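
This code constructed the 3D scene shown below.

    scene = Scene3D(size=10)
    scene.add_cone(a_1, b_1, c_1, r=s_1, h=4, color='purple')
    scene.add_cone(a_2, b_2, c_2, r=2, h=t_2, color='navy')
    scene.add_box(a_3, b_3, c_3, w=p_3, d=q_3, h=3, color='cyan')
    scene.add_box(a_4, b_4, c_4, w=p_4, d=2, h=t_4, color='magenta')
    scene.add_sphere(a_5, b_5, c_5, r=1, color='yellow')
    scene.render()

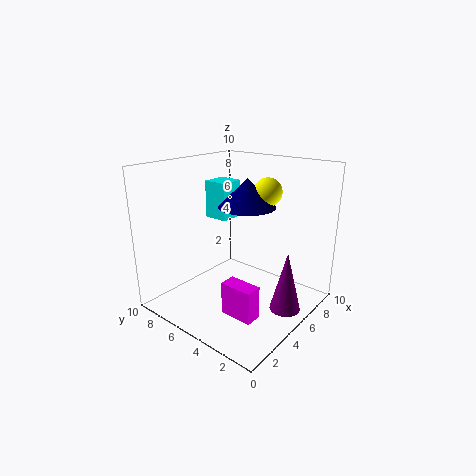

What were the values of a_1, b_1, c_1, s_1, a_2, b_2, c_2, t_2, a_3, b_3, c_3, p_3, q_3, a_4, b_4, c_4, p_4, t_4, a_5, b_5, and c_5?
a_1 = 5, b_1 = 1, c_1 = 1, s_1 = 1, a_2 = 6, b_2 = 5, c_2 = 7, t_2 = 2, a_3 = 7, b_3 = 8, c_3 = 5, p_3 = 2, q_3 = 2, a_4 = 1, b_4 = 1, c_4 = 2, p_4 = 1, t_4 = 2, a_5 = 7, b_5 = 4, c_5 = 8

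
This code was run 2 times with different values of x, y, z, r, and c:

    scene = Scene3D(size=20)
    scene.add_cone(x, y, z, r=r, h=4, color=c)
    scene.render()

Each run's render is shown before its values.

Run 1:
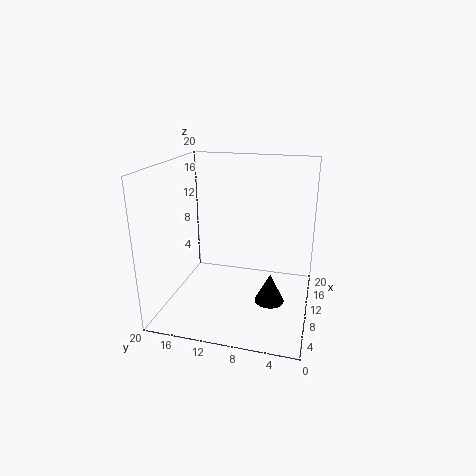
x = 8, y = 5, z = 2, r = 2, c = 'black'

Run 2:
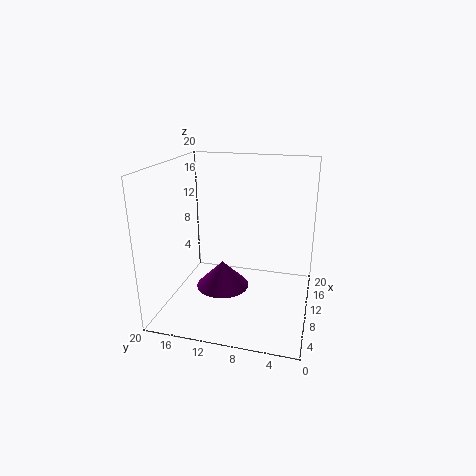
x = 12, y = 13, z = 1, r = 4, c = 'purple'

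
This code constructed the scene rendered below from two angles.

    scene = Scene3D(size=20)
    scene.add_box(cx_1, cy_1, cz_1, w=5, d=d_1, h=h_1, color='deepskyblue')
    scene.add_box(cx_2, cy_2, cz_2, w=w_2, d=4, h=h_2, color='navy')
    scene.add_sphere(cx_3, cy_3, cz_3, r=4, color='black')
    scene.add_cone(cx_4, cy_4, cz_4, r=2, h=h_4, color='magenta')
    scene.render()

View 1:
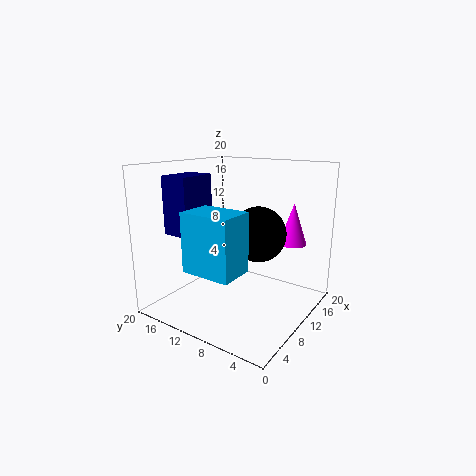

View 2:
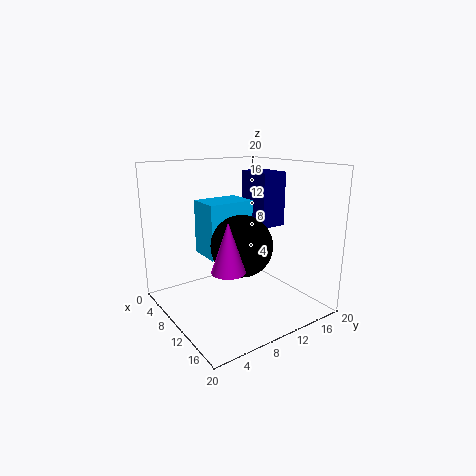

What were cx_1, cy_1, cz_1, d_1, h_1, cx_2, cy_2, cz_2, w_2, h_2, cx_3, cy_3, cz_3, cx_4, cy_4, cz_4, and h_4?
cx_1 = 3
cy_1 = 7
cz_1 = 6.5
d_1 = 7
h_1 = 8
cx_2 = 4.5
cy_2 = 14.5
cz_2 = 10.5
w_2 = 5.5
h_2 = 8
cx_3 = 13
cy_3 = 8.5
cz_3 = 10
cx_4 = 16
cy_4 = 4.5
cz_4 = 8.5
h_4 = 6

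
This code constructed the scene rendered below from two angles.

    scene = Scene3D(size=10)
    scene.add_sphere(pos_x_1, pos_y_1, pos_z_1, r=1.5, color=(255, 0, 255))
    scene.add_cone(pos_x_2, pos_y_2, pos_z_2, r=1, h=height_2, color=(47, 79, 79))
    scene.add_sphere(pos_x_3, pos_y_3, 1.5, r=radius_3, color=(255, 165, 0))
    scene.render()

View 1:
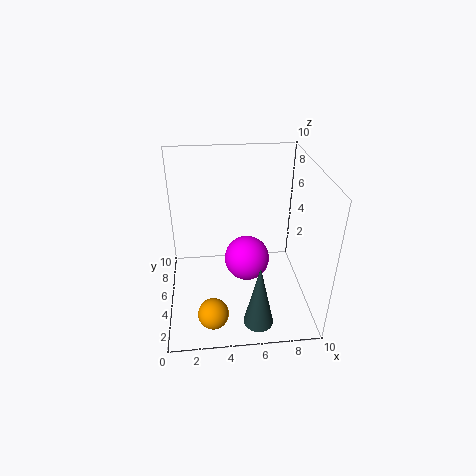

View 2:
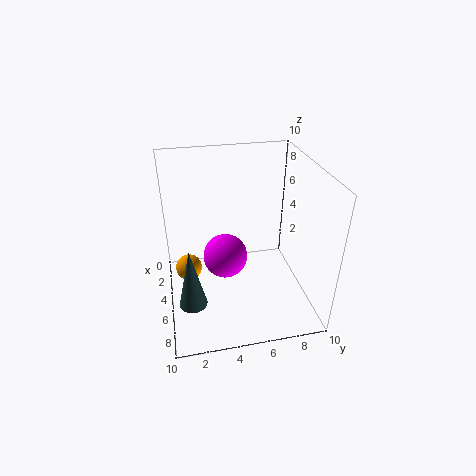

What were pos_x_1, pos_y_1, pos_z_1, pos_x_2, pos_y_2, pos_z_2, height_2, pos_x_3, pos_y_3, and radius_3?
pos_x_1 = 5.5, pos_y_1 = 4, pos_z_1 = 4, pos_x_2 = 6, pos_y_2 = 1.5, pos_z_2 = 0.5, height_2 = 4.5, pos_x_3 = 3, pos_y_3 = 1.5, radius_3 = 1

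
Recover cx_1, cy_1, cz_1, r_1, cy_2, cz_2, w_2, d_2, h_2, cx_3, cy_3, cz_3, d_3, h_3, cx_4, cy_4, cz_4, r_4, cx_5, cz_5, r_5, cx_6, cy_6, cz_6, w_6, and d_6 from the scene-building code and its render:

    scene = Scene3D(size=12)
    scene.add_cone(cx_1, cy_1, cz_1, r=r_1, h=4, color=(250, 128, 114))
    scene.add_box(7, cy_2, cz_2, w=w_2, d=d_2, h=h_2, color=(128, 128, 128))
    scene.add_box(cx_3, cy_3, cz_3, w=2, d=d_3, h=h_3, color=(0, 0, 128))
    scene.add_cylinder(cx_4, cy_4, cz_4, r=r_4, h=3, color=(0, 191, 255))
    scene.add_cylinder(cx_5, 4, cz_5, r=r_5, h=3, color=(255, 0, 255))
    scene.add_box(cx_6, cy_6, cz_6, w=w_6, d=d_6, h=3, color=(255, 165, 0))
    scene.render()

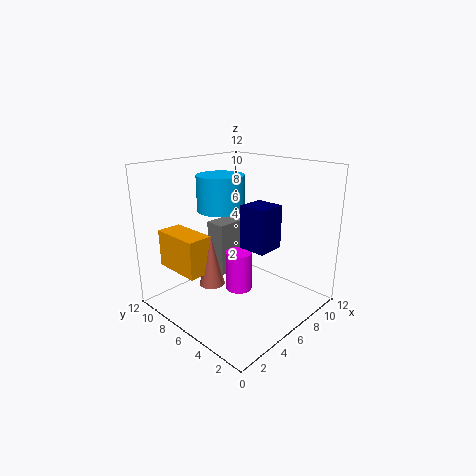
cx_1 = 3
cy_1 = 6
cz_1 = 3
r_1 = 1
cy_2 = 9
cz_2 = 1
w_2 = 3
d_2 = 2
h_2 = 5
cx_3 = 3
cy_3 = 1
cz_3 = 7
d_3 = 2
h_3 = 3
cx_4 = 6
cy_4 = 8
cz_4 = 8
r_4 = 2
cx_5 = 4
cz_5 = 3
r_5 = 1
cx_6 = 1
cy_6 = 6
cz_6 = 4
w_6 = 2
d_6 = 4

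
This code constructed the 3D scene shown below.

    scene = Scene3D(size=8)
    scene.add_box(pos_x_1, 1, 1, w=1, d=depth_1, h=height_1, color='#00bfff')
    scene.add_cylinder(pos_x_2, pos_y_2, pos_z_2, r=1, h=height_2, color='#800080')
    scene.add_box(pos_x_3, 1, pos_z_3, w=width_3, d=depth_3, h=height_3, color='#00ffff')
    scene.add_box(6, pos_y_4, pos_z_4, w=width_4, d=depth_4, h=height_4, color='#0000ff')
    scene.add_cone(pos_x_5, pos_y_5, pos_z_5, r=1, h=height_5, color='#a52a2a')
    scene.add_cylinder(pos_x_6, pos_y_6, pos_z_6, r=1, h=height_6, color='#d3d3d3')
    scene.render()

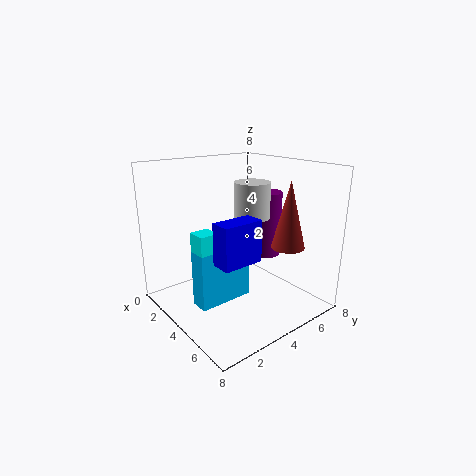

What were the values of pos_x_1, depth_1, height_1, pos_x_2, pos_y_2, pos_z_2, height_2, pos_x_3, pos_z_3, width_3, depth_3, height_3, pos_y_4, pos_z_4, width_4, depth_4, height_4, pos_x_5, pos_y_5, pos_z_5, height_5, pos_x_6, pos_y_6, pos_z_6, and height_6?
pos_x_1 = 4, depth_1 = 3, height_1 = 3, pos_x_2 = 3, pos_y_2 = 7, pos_z_2 = 2, height_2 = 4, pos_x_3 = 4, pos_z_3 = 3, width_3 = 1, depth_3 = 1, height_3 = 2, pos_y_4 = 1, pos_z_4 = 4, width_4 = 1, depth_4 = 2, height_4 = 2, pos_x_5 = 5, pos_y_5 = 7, pos_z_5 = 3, height_5 = 4, pos_x_6 = 4, pos_y_6 = 5, pos_z_6 = 5, height_6 = 2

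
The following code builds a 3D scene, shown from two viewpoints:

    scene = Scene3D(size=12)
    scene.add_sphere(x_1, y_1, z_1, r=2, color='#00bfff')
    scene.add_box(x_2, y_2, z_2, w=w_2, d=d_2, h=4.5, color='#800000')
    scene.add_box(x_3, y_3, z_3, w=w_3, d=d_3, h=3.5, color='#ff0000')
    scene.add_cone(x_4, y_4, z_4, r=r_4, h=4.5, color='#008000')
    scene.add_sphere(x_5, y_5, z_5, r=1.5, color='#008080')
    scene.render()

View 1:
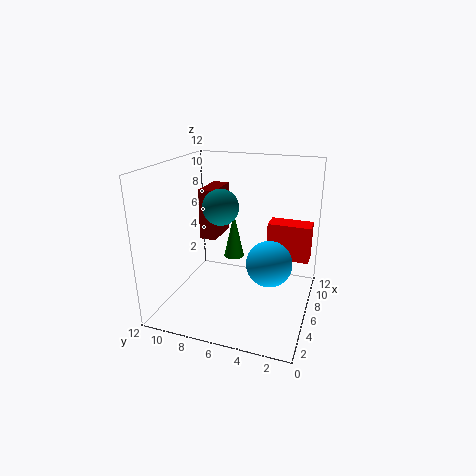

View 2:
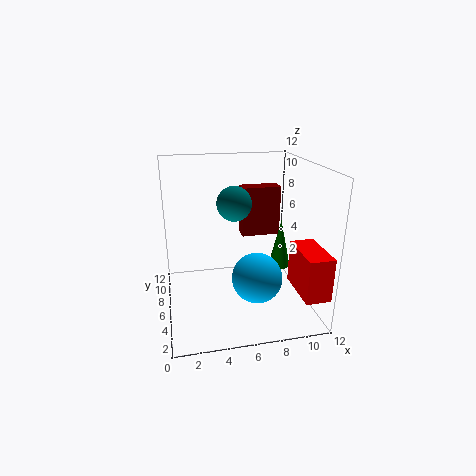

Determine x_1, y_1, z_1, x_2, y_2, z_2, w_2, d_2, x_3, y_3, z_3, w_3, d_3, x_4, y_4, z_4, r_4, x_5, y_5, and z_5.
x_1 = 7, y_1 = 3.5, z_1 = 3.5, x_2 = 7, y_2 = 8.5, z_2 = 5, w_2 = 3.5, d_2 = 1.5, x_3 = 10, y_3 = 0.5, z_3 = 2.5, w_3 = 2, d_3 = 4, x_4 = 10.5, y_4 = 8, z_4 = 2, r_4 = 1, x_5 = 6, y_5 = 7.5, z_5 = 8.5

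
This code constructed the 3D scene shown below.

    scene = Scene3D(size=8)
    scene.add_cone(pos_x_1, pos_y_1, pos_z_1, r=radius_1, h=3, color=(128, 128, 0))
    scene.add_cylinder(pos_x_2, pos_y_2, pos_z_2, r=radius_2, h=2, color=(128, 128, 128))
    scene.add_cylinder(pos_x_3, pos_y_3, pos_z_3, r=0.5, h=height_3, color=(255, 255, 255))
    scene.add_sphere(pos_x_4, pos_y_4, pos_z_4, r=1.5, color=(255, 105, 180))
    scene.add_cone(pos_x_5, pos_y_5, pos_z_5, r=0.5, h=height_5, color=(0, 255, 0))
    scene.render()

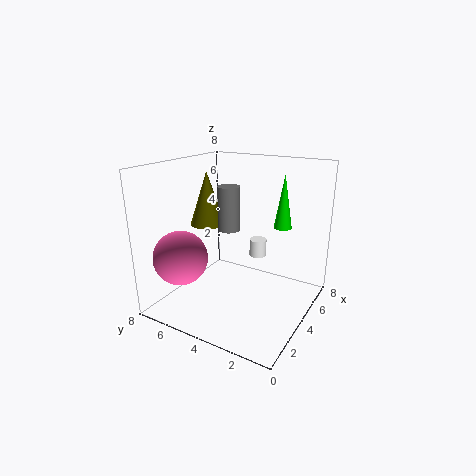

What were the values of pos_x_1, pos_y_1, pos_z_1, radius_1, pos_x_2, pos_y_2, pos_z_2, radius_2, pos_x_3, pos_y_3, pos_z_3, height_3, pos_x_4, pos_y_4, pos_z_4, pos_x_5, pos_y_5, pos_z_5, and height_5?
pos_x_1 = 4
pos_y_1 = 6
pos_z_1 = 4.5
radius_1 = 1
pos_x_2 = 1.5
pos_y_2 = 3
pos_z_2 = 5.5
radius_2 = 0.5
pos_x_3 = 5.5
pos_y_3 = 3.5
pos_z_3 = 2.5
height_3 = 1
pos_x_4 = 2
pos_y_4 = 6.5
pos_z_4 = 3
pos_x_5 = 5.5
pos_y_5 = 2
pos_z_5 = 4.5
height_5 = 3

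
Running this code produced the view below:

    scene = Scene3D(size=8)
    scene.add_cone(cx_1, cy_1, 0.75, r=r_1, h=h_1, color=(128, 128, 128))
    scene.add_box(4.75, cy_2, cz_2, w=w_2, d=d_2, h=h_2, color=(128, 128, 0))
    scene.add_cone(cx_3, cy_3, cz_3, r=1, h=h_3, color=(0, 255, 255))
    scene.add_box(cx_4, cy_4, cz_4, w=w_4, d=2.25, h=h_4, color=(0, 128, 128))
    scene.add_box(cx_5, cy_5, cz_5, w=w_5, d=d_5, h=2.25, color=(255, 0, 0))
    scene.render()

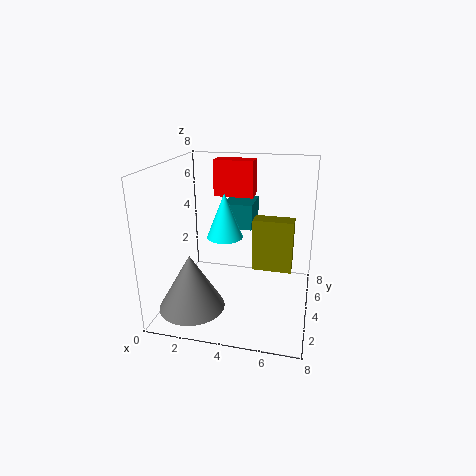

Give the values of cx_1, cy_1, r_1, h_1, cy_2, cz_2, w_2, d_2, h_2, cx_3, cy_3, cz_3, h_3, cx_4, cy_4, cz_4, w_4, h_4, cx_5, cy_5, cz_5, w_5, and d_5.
cx_1 = 2
cy_1 = 1.75
r_1 = 1.75
h_1 = 3
cy_2 = 4.25
cz_2 = 2
w_2 = 2.25
d_2 = 1
h_2 = 3
cx_3 = 3.25
cy_3 = 4
cz_3 = 4
h_3 = 2.5
cx_4 = 2.75
cy_4 = 5.25
cz_4 = 4
w_4 = 1.75
h_4 = 1.5
cx_5 = 1.75
cy_5 = 6.75
cz_5 = 5.5
w_5 = 2.5
d_5 = 1.25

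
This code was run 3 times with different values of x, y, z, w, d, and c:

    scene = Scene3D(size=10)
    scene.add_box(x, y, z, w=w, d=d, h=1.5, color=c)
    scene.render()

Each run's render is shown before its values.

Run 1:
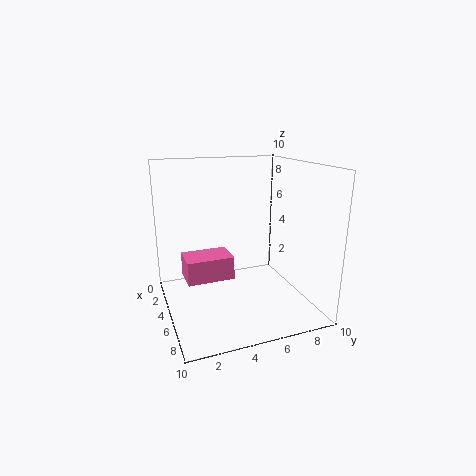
x = 5
y = 1
z = 3
w = 2
d = 3
c = 'hotpink'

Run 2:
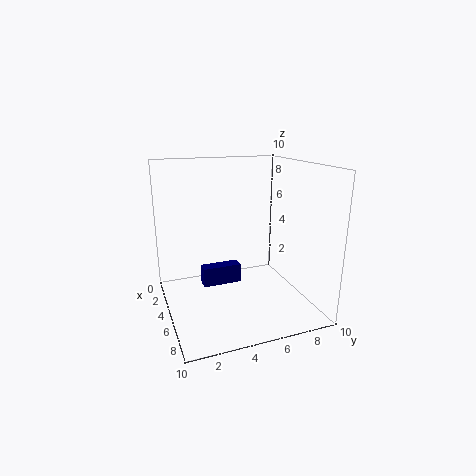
x = 2
y = 3
z = 0.5
w = 1
d = 3
c = 'navy'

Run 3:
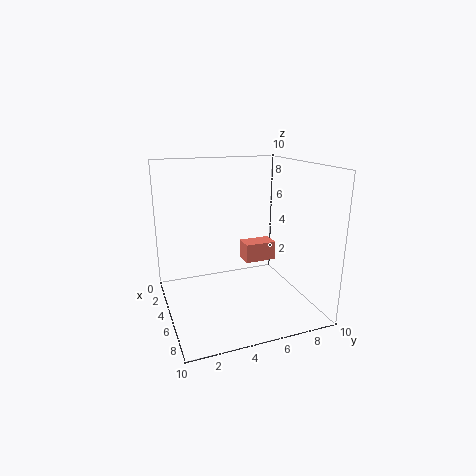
x = 1.5
y = 6.5
z = 2
w = 1.5
d = 2.5
c = 'salmon'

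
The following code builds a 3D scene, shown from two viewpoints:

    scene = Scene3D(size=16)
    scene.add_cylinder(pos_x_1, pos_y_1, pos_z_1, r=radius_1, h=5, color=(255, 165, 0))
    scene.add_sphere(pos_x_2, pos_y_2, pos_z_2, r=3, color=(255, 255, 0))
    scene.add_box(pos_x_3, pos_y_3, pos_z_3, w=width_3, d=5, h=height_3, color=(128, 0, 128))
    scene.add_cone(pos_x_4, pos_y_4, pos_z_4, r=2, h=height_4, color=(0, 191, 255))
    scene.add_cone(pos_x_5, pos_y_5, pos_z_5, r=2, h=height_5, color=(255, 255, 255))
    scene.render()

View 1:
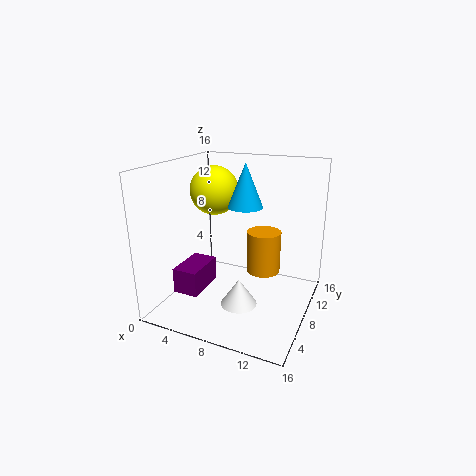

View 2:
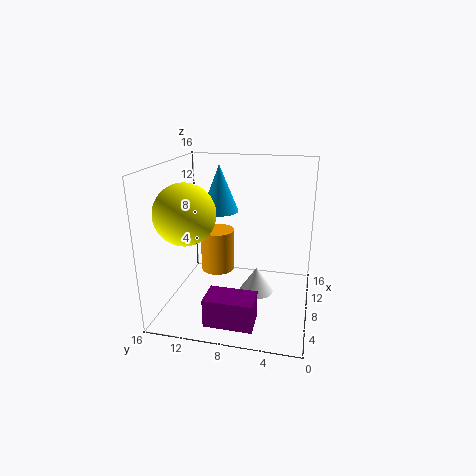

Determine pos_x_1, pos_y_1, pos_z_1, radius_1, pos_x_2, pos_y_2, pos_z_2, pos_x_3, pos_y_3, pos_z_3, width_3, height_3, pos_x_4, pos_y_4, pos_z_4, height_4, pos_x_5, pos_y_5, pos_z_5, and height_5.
pos_x_1 = 10
pos_y_1 = 11
pos_z_1 = 3
radius_1 = 2
pos_x_2 = 3
pos_y_2 = 12
pos_z_2 = 12
pos_x_3 = 1
pos_y_3 = 5
pos_z_3 = 1
width_3 = 3
height_3 = 3
pos_x_4 = 8
pos_y_4 = 10
pos_z_4 = 11
height_4 = 5
pos_x_5 = 9
pos_y_5 = 6
pos_z_5 = 1
height_5 = 3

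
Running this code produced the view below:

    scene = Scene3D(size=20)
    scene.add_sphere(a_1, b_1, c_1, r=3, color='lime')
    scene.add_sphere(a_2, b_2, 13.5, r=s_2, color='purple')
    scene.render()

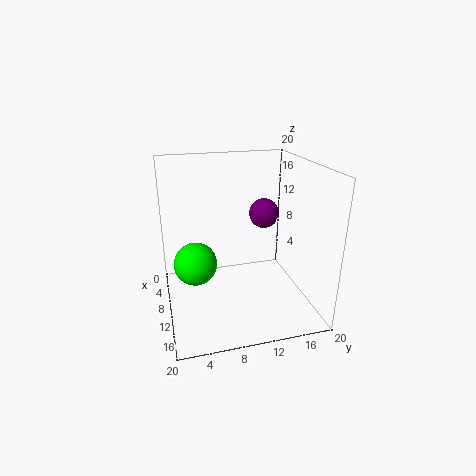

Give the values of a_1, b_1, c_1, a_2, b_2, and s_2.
a_1 = 9.5, b_1 = 4, c_1 = 6.5, a_2 = 10.5, b_2 = 13.5, s_2 = 2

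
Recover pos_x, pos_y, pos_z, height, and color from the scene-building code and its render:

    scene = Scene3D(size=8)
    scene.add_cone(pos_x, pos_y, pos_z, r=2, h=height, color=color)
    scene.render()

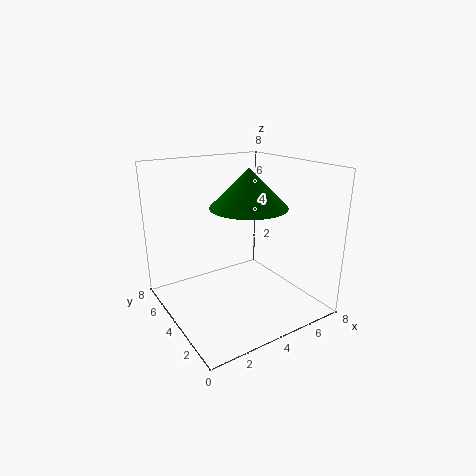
pos_x = 4, pos_y = 3, pos_z = 6, height = 2, color = 'green'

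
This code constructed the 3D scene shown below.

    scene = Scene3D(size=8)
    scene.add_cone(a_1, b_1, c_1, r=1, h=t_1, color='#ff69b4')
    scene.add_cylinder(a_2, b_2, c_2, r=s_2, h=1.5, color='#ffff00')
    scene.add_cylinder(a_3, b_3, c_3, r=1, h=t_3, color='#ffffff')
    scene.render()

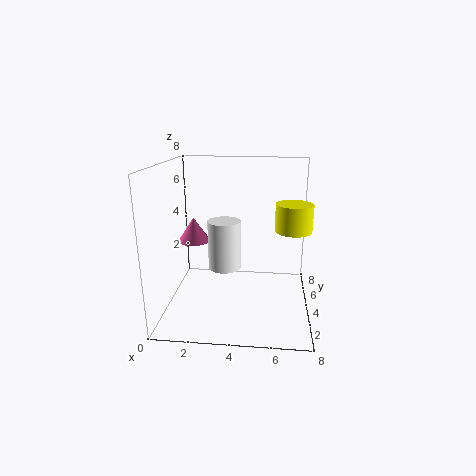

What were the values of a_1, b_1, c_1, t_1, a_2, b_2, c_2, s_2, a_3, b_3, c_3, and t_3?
a_1 = 1; b_1 = 6; c_1 = 3; t_1 = 1.5; a_2 = 7; b_2 = 4; c_2 = 4.5; s_2 = 1; a_3 = 3; b_3 = 5.5; c_3 = 1.5; t_3 = 3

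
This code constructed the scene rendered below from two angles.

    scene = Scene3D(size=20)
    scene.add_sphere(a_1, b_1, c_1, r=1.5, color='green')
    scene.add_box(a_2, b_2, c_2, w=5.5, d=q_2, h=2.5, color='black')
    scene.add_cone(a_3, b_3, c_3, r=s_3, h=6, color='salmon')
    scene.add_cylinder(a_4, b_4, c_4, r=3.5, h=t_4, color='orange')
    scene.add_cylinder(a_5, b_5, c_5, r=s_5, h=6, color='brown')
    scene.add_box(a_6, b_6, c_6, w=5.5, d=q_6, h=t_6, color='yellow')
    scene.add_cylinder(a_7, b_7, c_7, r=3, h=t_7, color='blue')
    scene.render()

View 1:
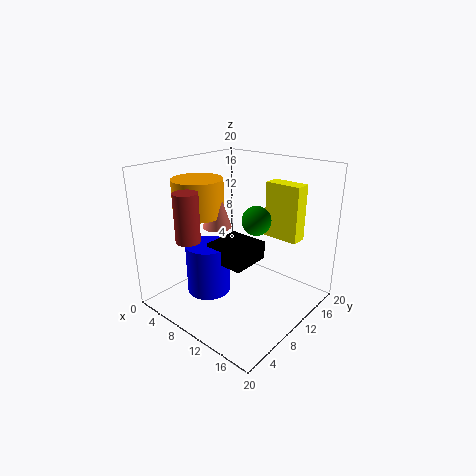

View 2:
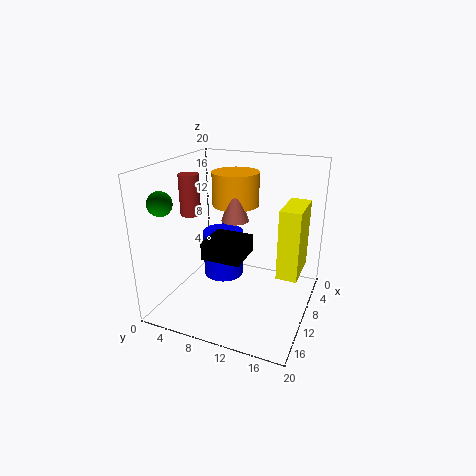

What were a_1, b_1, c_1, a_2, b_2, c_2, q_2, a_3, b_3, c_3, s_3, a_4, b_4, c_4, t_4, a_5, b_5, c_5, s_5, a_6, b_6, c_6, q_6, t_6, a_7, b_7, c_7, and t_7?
a_1 = 18
b_1 = 3.5
c_1 = 16.5
a_2 = 8
b_2 = 6
c_2 = 7.5
q_2 = 5.5
a_3 = 7.5
b_3 = 8.5
c_3 = 11.5
s_3 = 2
a_4 = 5
b_4 = 7.5
c_4 = 13
t_4 = 5
a_5 = 9
b_5 = 2
c_5 = 12
s_5 = 1.5
a_6 = 9.5
b_6 = 17
c_6 = 8
q_6 = 2.5
t_6 = 8.5
a_7 = 7.5
b_7 = 6.5
c_7 = 2.5
t_7 = 7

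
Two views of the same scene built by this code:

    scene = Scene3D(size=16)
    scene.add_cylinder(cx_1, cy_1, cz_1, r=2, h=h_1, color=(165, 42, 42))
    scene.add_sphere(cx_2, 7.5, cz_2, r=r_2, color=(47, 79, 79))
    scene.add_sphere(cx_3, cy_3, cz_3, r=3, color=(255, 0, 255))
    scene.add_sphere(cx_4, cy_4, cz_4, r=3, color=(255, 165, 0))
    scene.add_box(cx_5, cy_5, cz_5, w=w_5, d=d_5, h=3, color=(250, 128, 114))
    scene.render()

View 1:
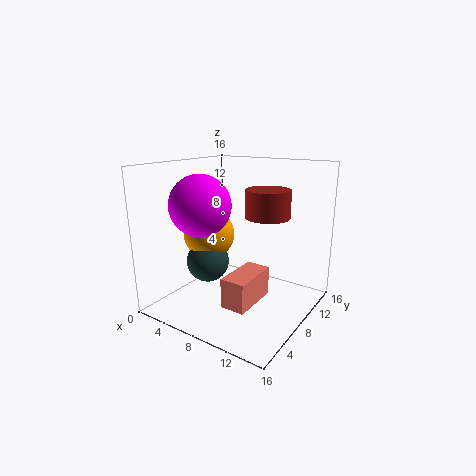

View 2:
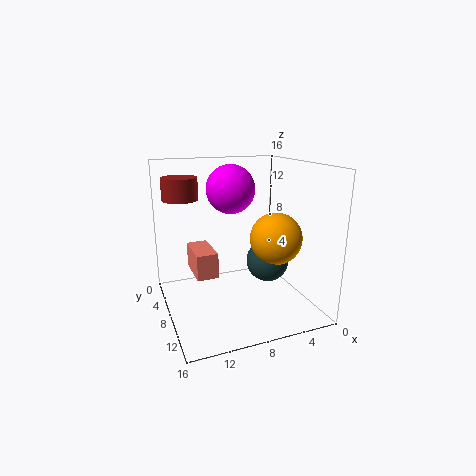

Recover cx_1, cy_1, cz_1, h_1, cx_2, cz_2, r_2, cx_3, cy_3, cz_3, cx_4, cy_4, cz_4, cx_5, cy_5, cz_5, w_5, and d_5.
cx_1 = 13.5, cy_1 = 4.5, cz_1 = 12, h_1 = 2.5, cx_2 = 4, cz_2 = 4.5, r_2 = 2.5, cx_3 = 7, cy_3 = 3, cz_3 = 12.5, cx_4 = 3.5, cy_4 = 8.5, cz_4 = 7.5, cx_5 = 10, cy_5 = 2, cz_5 = 3, w_5 = 2.5, d_5 = 5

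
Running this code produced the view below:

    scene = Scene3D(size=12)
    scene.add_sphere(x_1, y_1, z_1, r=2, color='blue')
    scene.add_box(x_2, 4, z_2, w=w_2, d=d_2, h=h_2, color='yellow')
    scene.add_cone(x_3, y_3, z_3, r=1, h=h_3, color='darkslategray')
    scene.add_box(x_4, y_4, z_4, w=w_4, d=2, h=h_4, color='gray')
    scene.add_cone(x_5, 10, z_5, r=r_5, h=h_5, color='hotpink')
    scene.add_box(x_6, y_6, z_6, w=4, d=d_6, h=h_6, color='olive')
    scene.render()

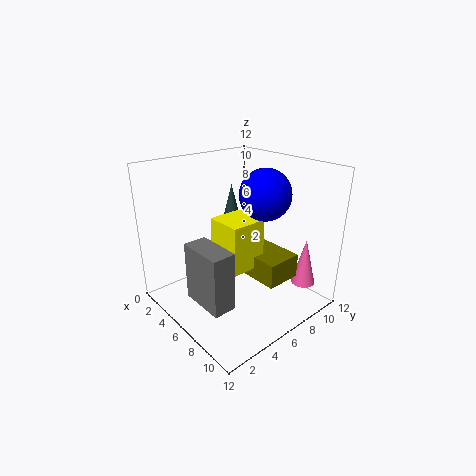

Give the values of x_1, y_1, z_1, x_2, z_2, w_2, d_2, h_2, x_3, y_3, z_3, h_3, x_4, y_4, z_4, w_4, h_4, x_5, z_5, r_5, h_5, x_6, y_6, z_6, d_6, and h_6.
x_1 = 8, y_1 = 7, z_1 = 10, x_2 = 5, z_2 = 4, w_2 = 3, d_2 = 3, h_2 = 4, x_3 = 4, y_3 = 7, z_3 = 6, h_3 = 4, x_4 = 4, y_4 = 2, z_4 = 1, w_4 = 4, h_4 = 5, x_5 = 10, z_5 = 2, r_5 = 1, h_5 = 4, x_6 = 6, y_6 = 6, z_6 = 3, d_6 = 3, h_6 = 2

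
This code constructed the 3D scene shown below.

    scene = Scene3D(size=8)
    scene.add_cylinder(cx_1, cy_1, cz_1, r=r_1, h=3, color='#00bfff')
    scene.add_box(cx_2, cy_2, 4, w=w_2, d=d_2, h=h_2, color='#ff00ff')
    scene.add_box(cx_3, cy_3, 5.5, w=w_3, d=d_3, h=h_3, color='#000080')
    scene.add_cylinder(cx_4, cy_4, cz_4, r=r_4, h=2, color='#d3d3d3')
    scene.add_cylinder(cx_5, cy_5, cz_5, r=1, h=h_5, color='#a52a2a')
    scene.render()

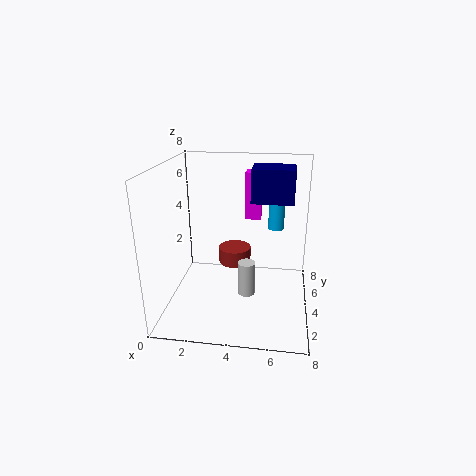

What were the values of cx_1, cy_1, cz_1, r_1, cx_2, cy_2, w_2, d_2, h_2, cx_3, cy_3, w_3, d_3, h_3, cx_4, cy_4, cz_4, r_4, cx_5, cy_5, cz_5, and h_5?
cx_1 = 6; cy_1 = 7; cz_1 = 3.5; r_1 = 0.5; cx_2 = 4; cy_2 = 7; w_2 = 1; d_2 = 1; h_2 = 3; cx_3 = 4.5; cy_3 = 5.5; w_3 = 2.5; d_3 = 2; h_3 = 2; cx_4 = 4.5; cy_4 = 4; cz_4 = 0.5; r_4 = 0.5; cx_5 = 3.5; cy_5 = 6; cz_5 = 1.5; h_5 = 1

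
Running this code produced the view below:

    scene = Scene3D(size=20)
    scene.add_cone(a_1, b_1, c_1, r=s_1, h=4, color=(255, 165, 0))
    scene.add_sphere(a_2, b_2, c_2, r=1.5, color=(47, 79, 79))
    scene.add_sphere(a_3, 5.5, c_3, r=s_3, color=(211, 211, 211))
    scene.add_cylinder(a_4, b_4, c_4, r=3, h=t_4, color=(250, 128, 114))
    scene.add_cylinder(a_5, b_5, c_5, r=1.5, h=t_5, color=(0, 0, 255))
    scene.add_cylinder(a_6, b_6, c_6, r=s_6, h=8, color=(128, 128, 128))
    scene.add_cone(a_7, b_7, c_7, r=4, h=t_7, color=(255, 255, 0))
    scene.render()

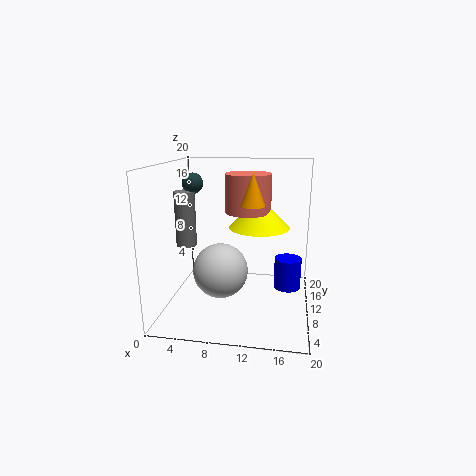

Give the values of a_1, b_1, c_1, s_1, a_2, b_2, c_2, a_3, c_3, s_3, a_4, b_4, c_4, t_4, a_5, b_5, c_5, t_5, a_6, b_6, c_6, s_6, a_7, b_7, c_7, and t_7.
a_1 = 12.5
b_1 = 6
c_1 = 15.5
s_1 = 1.5
a_2 = 3
b_2 = 12.5
c_2 = 17
a_3 = 8.5
c_3 = 7
s_3 = 3.5
a_4 = 11.5
b_4 = 9
c_4 = 14
t_4 = 5
a_5 = 17
b_5 = 2.5
c_5 = 7
t_5 = 3.5
a_6 = 2
b_6 = 11.5
c_6 = 8
s_6 = 1.5
a_7 = 13
b_7 = 9
c_7 = 12
t_7 = 4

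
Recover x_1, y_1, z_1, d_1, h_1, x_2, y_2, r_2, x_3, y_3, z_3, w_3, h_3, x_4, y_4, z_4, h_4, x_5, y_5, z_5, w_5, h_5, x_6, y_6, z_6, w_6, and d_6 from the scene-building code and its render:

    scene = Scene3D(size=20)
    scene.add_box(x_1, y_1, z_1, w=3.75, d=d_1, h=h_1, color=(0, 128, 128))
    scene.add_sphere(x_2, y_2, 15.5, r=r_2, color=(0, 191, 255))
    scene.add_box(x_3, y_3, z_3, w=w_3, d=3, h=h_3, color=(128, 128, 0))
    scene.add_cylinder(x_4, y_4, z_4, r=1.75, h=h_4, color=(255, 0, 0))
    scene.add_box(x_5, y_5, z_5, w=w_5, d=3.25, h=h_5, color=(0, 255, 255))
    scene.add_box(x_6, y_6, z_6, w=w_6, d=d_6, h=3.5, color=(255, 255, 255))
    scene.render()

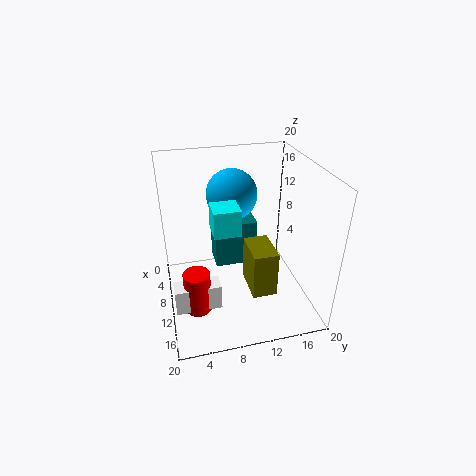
x_1 = 7
y_1 = 6.75
z_1 = 6.25
d_1 = 5.75
h_1 = 6.25
x_2 = 7.5
y_2 = 9.75
r_2 = 3.5
x_3 = 13.75
y_3 = 9.75
z_3 = 6.5
w_3 = 4.75
h_3 = 5.75
x_4 = 14
y_4 = 3.5
z_4 = 2.25
h_4 = 5.75
x_5 = 12.5
y_5 = 5.75
z_5 = 13.75
w_5 = 3.25
h_5 = 3.25
x_6 = 12.75
y_6 = 0.5
z_6 = 2.75
w_6 = 2.5
d_6 = 6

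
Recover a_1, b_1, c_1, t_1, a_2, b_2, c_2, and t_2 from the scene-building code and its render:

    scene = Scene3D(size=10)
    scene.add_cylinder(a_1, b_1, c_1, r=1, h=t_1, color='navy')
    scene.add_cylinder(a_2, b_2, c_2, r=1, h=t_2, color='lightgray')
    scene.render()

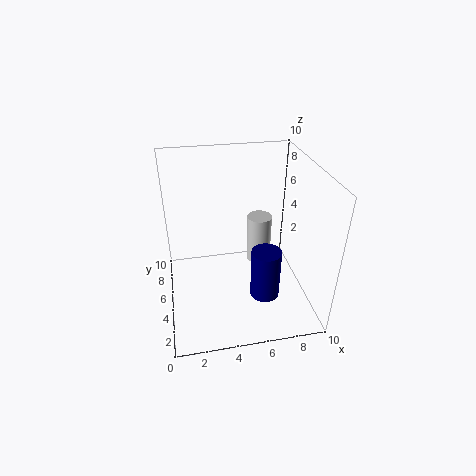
a_1 = 6.5; b_1 = 3; c_1 = 1.5; t_1 = 3.5; a_2 = 7.5; b_2 = 8.5; c_2 = 0.5; t_2 = 4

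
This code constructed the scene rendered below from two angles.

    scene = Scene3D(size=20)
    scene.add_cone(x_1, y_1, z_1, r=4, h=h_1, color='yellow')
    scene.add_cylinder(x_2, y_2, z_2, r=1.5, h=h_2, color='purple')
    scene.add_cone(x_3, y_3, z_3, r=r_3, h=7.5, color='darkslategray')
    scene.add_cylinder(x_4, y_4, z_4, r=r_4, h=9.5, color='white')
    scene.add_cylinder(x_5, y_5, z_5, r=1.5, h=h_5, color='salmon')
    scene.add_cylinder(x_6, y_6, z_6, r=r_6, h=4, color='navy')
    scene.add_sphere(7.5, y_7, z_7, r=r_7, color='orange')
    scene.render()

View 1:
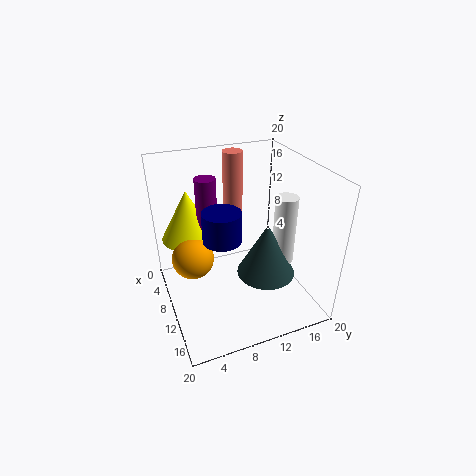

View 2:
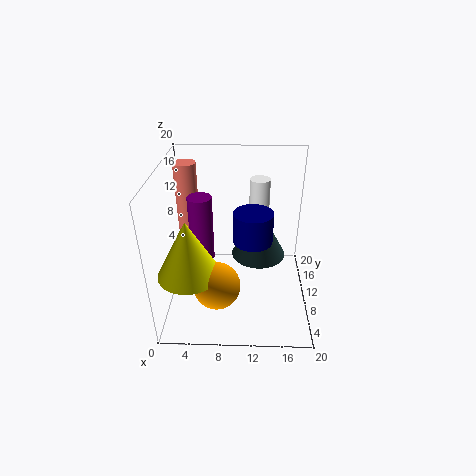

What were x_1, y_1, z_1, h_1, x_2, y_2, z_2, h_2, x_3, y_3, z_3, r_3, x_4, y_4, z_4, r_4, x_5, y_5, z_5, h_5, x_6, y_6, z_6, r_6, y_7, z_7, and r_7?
x_1 = 4; y_1 = 4.5; z_1 = 8; h_1 = 7.5; x_2 = 5.5; y_2 = 7; z_2 = 9; h_2 = 8.5; x_3 = 13; y_3 = 13; z_3 = 5.5; r_3 = 4; x_4 = 13; y_4 = 15.5; z_4 = 7; r_4 = 1.5; x_5 = 3; y_5 = 12; z_5 = 10.5; h_5 = 9.5; x_6 = 12; y_6 = 7; z_6 = 11.5; r_6 = 2.5; y_7 = 4; z_7 = 6.5; r_7 = 3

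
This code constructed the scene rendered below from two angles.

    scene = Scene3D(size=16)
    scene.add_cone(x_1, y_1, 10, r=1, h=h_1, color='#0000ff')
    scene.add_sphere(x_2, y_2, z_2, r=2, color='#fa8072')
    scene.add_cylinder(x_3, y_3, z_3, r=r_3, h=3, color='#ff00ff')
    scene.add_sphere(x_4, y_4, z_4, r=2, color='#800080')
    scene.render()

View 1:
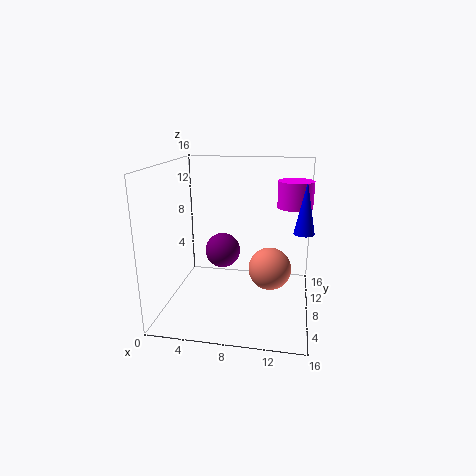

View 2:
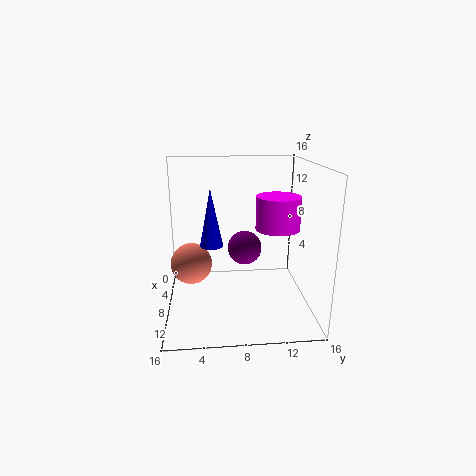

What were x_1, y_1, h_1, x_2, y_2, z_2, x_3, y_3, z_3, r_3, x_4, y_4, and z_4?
x_1 = 15, y_1 = 5, h_1 = 5, x_2 = 12, y_2 = 3, z_2 = 7, x_3 = 14, y_3 = 11, z_3 = 11, r_3 = 2, x_4 = 6, y_4 = 9, z_4 = 6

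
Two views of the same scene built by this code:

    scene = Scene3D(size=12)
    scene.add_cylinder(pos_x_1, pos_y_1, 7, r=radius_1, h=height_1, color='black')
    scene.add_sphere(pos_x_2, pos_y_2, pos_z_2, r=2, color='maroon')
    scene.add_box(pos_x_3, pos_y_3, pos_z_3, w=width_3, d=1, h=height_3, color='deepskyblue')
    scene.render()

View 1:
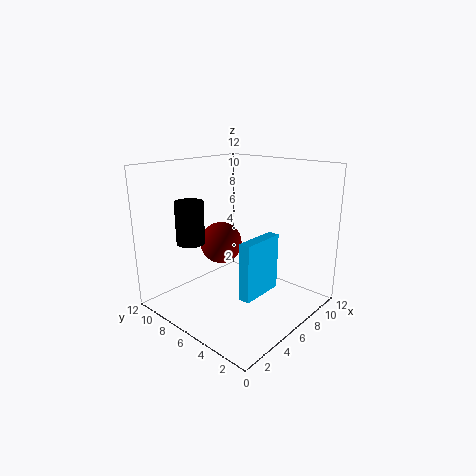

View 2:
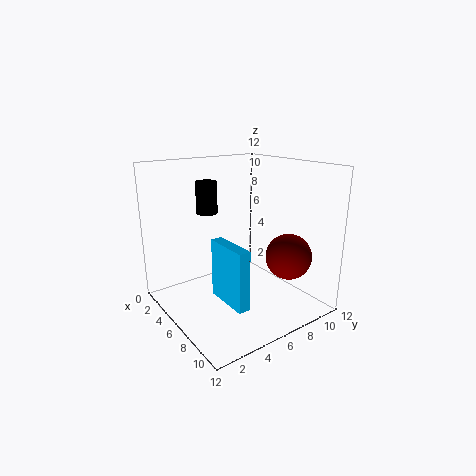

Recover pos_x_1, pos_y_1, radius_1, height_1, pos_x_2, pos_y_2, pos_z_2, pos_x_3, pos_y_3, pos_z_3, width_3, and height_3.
pos_x_1 = 1
pos_y_1 = 6
radius_1 = 1
height_1 = 3
pos_x_2 = 8
pos_y_2 = 10
pos_z_2 = 4
pos_x_3 = 5
pos_y_3 = 4
pos_z_3 = 1
width_3 = 4
height_3 = 5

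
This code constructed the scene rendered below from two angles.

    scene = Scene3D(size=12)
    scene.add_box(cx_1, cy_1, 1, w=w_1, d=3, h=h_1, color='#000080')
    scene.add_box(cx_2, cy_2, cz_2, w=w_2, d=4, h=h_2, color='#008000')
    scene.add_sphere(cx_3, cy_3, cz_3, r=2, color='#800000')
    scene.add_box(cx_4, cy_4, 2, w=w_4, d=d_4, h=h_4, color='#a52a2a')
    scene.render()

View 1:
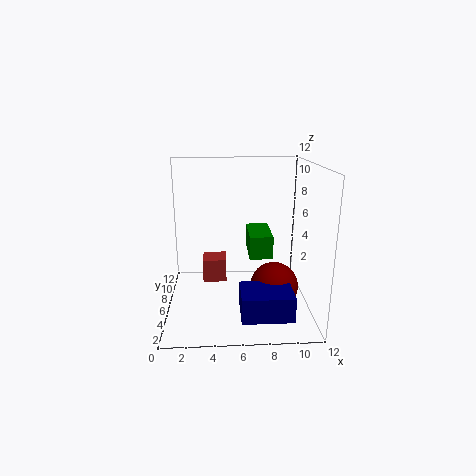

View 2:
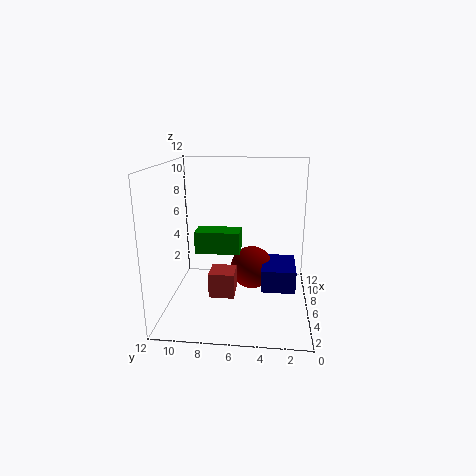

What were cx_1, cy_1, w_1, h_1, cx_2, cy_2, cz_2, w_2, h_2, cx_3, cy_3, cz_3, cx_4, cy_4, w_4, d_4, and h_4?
cx_1 = 6
cy_1 = 1
w_1 = 4
h_1 = 2
cx_2 = 7
cy_2 = 6
cz_2 = 4
w_2 = 2
h_2 = 2
cx_3 = 9
cy_3 = 5
cz_3 = 2
cx_4 = 3
cy_4 = 6
w_4 = 2
d_4 = 2
h_4 = 2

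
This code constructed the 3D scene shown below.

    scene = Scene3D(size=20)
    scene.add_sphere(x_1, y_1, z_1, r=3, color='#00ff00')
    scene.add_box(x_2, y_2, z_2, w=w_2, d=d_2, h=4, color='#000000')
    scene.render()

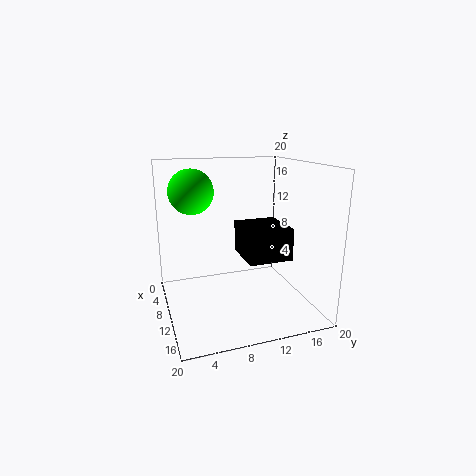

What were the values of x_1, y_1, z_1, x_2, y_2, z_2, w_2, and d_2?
x_1 = 8.5, y_1 = 4, z_1 = 16.5, x_2 = 11.5, y_2 = 9, z_2 = 9, w_2 = 6, d_2 = 5.5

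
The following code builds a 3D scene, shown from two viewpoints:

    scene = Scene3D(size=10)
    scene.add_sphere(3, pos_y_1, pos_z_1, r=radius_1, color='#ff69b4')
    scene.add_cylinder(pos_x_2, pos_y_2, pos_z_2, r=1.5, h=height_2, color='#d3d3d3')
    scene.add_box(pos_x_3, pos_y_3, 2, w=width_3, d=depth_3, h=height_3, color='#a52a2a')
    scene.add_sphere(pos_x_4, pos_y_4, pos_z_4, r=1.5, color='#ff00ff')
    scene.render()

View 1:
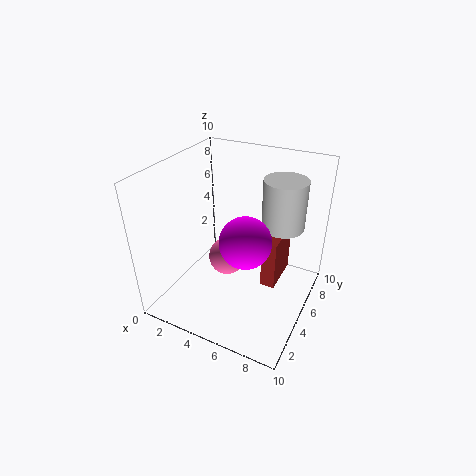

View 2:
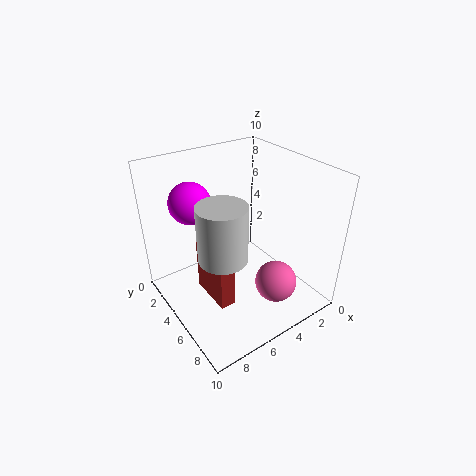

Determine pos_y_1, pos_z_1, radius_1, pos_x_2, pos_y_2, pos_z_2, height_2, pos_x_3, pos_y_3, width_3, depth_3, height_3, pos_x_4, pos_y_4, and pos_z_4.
pos_y_1 = 7; pos_z_1 = 1.5; radius_1 = 1.5; pos_x_2 = 7.5; pos_y_2 = 7; pos_z_2 = 5.5; height_2 = 3.5; pos_x_3 = 7; pos_y_3 = 4.5; width_3 = 1; depth_3 = 3; height_3 = 3.5; pos_x_4 = 7; pos_y_4 = 2; pos_z_4 = 7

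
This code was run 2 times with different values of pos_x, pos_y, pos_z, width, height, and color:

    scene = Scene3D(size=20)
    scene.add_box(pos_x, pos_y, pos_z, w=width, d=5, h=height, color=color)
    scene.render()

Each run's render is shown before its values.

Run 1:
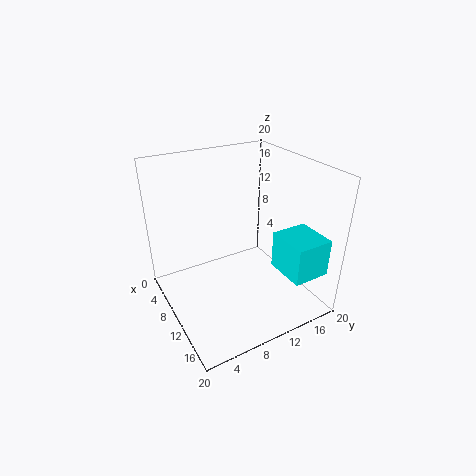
pos_x = 14; pos_y = 13; pos_z = 7; width = 5.5; height = 5; color = 'cyan'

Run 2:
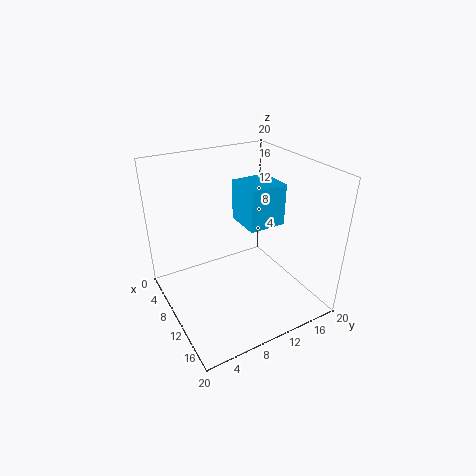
pos_x = 8.5; pos_y = 10; pos_z = 12.5; width = 5; height = 5.5; color = 'deepskyblue'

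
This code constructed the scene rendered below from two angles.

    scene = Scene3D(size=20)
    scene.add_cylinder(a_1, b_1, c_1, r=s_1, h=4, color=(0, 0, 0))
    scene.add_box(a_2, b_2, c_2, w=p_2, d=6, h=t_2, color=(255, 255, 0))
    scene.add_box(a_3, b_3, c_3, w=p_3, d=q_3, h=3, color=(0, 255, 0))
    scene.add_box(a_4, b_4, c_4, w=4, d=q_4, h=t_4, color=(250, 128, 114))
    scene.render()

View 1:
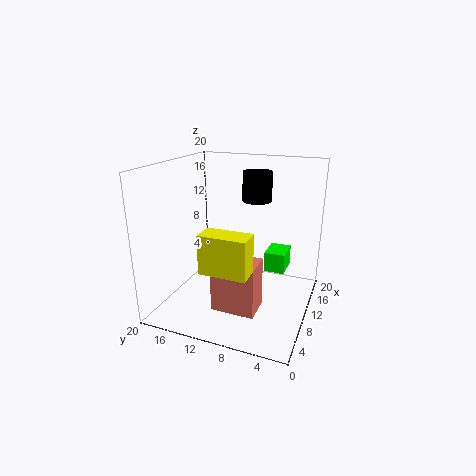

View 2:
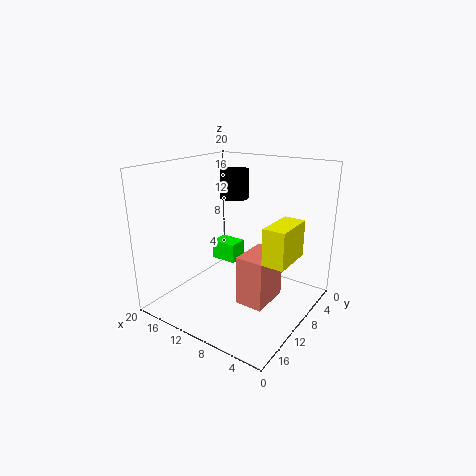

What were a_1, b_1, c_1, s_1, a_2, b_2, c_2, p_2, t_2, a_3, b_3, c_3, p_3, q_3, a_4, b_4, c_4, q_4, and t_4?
a_1 = 12
b_1 = 8
c_1 = 15
s_1 = 2
a_2 = 2
b_2 = 6
c_2 = 8
p_2 = 3
t_2 = 5
a_3 = 13
b_3 = 4
c_3 = 4
p_3 = 4
q_3 = 3
a_4 = 5
b_4 = 6
c_4 = 1
q_4 = 6
t_4 = 7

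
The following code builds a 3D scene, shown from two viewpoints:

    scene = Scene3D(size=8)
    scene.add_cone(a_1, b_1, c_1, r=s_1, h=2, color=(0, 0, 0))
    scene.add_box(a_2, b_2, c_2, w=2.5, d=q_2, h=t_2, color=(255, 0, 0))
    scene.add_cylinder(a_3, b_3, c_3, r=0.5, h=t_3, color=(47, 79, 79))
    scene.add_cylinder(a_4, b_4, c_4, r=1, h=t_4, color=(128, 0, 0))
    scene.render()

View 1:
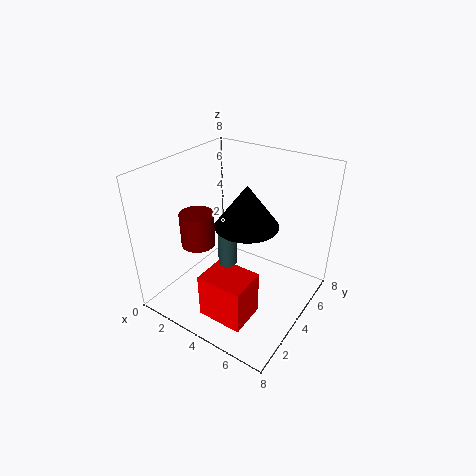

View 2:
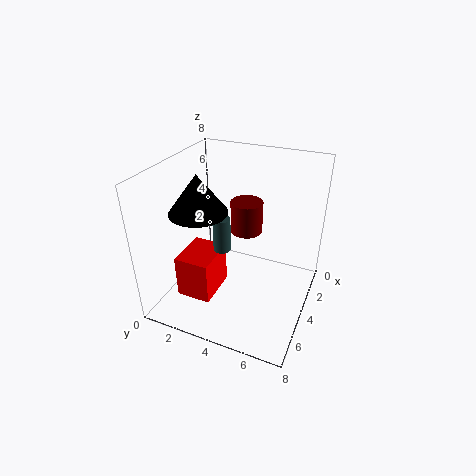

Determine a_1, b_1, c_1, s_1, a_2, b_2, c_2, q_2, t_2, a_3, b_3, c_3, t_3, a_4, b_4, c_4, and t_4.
a_1 = 5.5
b_1 = 2.5
c_1 = 6
s_1 = 1.5
a_2 = 3.5
b_2 = 1
c_2 = 0.5
q_2 = 2
t_2 = 2.5
a_3 = 4
b_3 = 3
c_3 = 3
t_3 = 2
a_4 = 1.5
b_4 = 3.5
c_4 = 3
t_4 = 2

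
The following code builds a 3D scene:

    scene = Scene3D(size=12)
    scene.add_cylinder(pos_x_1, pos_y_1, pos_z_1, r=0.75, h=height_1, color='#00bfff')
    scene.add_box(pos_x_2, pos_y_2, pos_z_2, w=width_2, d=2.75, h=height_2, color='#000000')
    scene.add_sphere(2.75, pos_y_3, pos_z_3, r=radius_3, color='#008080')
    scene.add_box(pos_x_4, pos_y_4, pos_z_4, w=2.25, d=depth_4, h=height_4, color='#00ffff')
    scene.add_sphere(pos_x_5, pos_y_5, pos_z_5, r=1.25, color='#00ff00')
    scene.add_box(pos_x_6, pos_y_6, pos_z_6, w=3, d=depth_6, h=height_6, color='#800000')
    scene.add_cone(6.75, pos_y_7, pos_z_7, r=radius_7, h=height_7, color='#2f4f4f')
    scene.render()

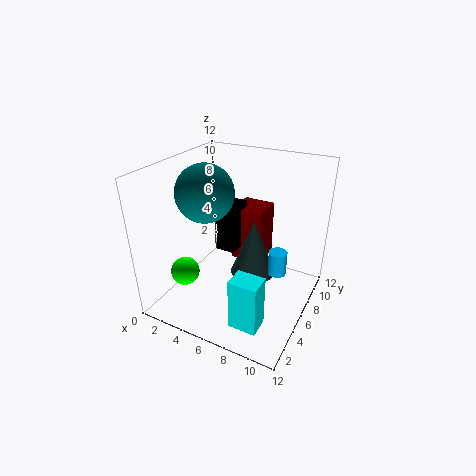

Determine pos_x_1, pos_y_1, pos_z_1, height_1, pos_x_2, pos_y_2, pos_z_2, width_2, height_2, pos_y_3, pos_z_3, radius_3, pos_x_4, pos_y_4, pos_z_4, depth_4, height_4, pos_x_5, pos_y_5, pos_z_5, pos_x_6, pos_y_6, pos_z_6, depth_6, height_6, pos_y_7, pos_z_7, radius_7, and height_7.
pos_x_1 = 9.5; pos_y_1 = 6.25; pos_z_1 = 3.5; height_1 = 2; pos_x_2 = 3; pos_y_2 = 7.5; pos_z_2 = 3.25; width_2 = 1.75; height_2 = 4.25; pos_y_3 = 6.25; pos_z_3 = 9.25; radius_3 = 2.5; pos_x_4 = 7.5; pos_y_4 = 1.5; pos_z_4 = 0.75; depth_4 = 1.75; height_4 = 4.25; pos_x_5 = 1.75; pos_y_5 = 4; pos_z_5 = 2.5; pos_x_6 = 3.75; pos_y_6 = 9; pos_z_6 = 1.75; depth_6 = 3; height_6 = 5.25; pos_y_7 = 7.5; pos_z_7 = 2; radius_7 = 2; height_7 = 5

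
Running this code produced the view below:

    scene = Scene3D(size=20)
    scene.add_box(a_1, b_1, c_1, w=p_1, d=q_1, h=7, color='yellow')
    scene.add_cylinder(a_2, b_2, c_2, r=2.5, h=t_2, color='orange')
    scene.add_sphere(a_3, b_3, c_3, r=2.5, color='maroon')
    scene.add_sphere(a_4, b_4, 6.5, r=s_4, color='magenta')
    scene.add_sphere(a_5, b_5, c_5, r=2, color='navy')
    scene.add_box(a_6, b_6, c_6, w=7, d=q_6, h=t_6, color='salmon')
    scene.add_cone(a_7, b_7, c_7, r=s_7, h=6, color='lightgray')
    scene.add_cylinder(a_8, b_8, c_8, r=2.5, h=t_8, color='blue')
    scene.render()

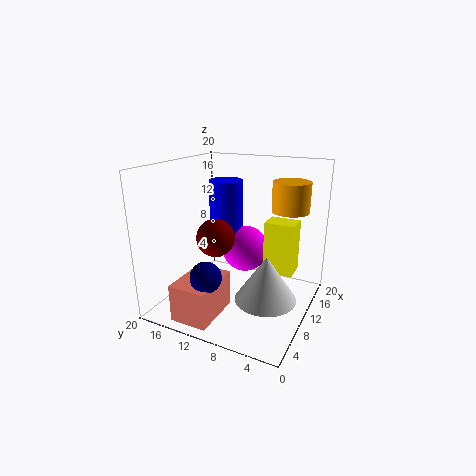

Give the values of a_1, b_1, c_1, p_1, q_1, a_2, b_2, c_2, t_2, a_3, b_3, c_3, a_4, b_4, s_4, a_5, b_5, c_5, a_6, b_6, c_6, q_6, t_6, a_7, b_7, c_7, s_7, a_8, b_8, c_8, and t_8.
a_1 = 9.5, b_1 = 2, c_1 = 6, p_1 = 3, q_1 = 4, a_2 = 12.5, b_2 = 3.5, c_2 = 14, t_2 = 4, a_3 = 6.5, b_3 = 11.5, c_3 = 11, a_4 = 14.5, b_4 = 11, s_4 = 3.5, a_5 = 3, b_5 = 11, c_5 = 7, a_6 = 0.5, b_6 = 10, c_6 = 1, q_6 = 5, t_6 = 5, a_7 = 7, b_7 = 4.5, c_7 = 3.5, s_7 = 4, a_8 = 14, b_8 = 14, c_8 = 7, t_8 = 10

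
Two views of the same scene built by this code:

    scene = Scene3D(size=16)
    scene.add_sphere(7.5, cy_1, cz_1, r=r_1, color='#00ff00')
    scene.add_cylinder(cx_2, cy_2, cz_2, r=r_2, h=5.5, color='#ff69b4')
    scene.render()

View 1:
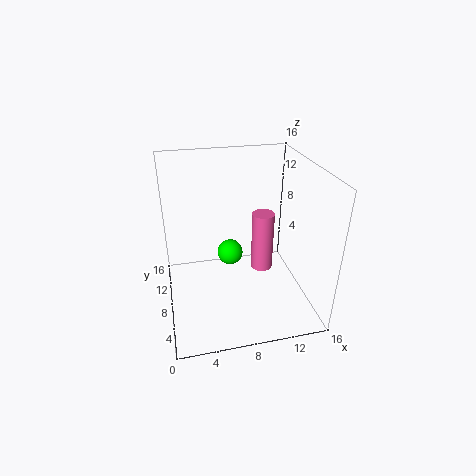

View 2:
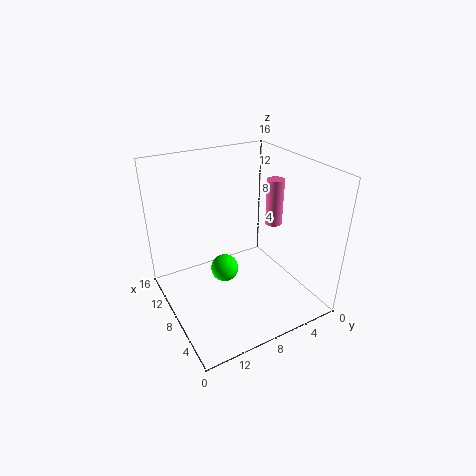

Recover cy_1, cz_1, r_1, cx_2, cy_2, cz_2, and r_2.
cy_1 = 10
cz_1 = 5
r_1 = 1.5
cx_2 = 9
cy_2 = 2.5
cz_2 = 8
r_2 = 1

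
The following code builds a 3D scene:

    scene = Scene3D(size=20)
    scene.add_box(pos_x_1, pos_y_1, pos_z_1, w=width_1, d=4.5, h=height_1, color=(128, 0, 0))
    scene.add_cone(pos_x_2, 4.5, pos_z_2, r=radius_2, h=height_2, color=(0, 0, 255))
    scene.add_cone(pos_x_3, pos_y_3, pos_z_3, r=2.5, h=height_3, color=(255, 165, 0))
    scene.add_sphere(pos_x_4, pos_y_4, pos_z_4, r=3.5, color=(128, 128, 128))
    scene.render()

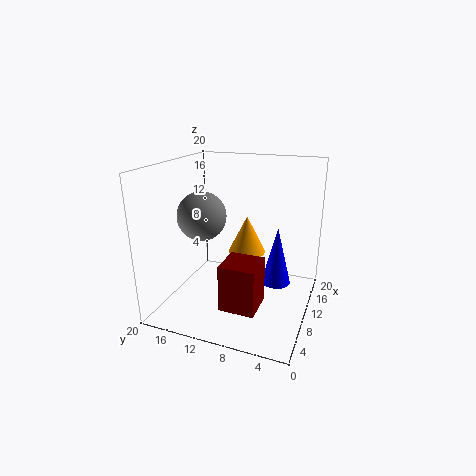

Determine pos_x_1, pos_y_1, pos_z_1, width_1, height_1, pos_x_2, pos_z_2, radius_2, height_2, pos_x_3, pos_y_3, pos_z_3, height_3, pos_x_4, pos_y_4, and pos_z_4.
pos_x_1 = 2; pos_y_1 = 5; pos_z_1 = 3.5; width_1 = 4.5; height_1 = 6; pos_x_2 = 10.5; pos_z_2 = 4; radius_2 = 2; height_2 = 8; pos_x_3 = 9.5; pos_y_3 = 8.5; pos_z_3 = 8.5; height_3 = 5; pos_x_4 = 10; pos_y_4 = 15.5; pos_z_4 = 12.5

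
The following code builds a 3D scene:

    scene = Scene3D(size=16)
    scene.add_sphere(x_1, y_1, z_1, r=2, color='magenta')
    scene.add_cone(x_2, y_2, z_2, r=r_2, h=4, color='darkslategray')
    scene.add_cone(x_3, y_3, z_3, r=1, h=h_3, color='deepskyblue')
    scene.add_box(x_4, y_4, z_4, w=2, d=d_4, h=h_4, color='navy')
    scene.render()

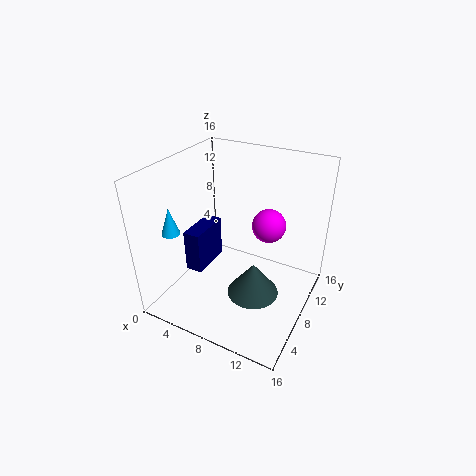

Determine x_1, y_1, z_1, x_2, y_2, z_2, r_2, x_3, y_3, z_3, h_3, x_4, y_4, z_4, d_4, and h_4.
x_1 = 10; y_1 = 12; z_1 = 8; x_2 = 10; y_2 = 8; z_2 = 1; r_2 = 3; x_3 = 2; y_3 = 4; z_3 = 9; h_3 = 3; x_4 = 2; y_4 = 6; z_4 = 3; d_4 = 5; h_4 = 5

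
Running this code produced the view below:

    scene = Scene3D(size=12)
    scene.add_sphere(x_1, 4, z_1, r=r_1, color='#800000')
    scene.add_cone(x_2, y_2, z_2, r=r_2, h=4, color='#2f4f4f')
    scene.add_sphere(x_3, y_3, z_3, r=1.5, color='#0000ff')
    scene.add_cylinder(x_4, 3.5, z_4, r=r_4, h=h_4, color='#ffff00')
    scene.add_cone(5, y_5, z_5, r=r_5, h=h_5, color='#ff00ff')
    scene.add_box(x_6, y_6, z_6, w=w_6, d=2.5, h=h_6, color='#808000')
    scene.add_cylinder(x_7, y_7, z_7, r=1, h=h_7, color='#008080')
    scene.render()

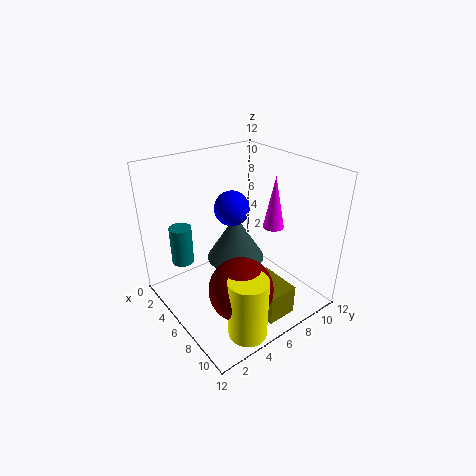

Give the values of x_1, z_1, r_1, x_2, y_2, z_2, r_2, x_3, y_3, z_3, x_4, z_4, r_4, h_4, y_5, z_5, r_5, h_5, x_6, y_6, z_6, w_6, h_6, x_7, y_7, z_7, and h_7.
x_1 = 9, z_1 = 3.5, r_1 = 2.5, x_2 = 5, y_2 = 6.5, z_2 = 3.5, r_2 = 2.5, x_3 = 4.5, y_3 = 6.5, z_3 = 8, x_4 = 10.5, z_4 = 0.5, r_4 = 1.5, h_4 = 5, y_5 = 11, z_5 = 5, r_5 = 1, h_5 = 5, x_6 = 7.5, y_6 = 5.5, z_6 = 0.5, w_6 = 3.5, h_6 = 2.5, x_7 = 1.5, y_7 = 3, z_7 = 2.5, h_7 = 3.5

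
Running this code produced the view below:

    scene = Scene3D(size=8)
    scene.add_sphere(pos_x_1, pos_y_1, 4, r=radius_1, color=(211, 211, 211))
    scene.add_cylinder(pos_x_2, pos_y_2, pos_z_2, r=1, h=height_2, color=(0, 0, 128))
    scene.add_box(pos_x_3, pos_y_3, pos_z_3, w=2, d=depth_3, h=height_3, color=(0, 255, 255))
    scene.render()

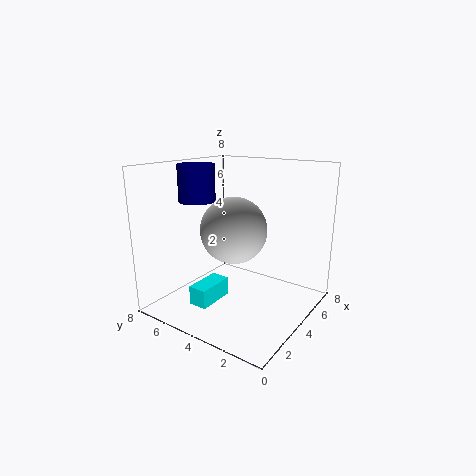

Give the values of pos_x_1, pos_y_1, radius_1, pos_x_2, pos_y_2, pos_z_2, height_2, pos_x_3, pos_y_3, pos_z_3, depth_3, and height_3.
pos_x_1 = 5
pos_y_1 = 5
radius_1 = 2
pos_x_2 = 3
pos_y_2 = 6
pos_z_2 = 6
height_2 = 2
pos_x_3 = 1
pos_y_3 = 4
pos_z_3 = 1
depth_3 = 1
height_3 = 1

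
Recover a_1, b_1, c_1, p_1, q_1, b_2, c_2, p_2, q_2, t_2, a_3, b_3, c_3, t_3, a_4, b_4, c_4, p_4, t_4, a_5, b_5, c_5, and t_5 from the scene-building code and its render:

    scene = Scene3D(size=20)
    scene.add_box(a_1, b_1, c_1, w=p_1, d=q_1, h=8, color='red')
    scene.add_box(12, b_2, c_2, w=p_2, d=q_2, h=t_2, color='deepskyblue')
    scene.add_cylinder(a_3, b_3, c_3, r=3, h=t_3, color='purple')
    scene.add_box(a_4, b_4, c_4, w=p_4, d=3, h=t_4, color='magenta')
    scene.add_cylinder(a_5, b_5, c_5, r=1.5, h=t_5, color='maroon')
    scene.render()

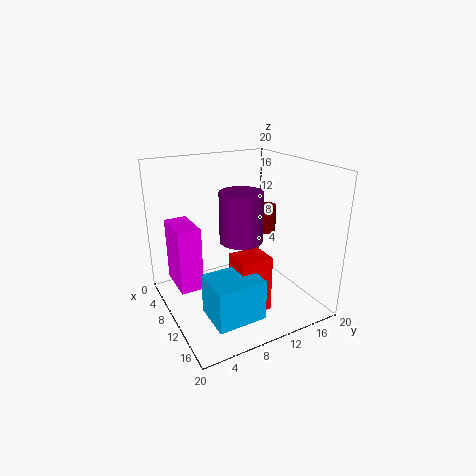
a_1 = 11; b_1 = 8; c_1 = 0.5; p_1 = 4; q_1 = 4.5; b_2 = 3.5; c_2 = 1.5; p_2 = 5.5; q_2 = 6.5; t_2 = 5.5; a_3 = 10; b_3 = 10.5; c_3 = 9.5; t_3 = 7; a_4 = 6; b_4 = 1; c_4 = 4.5; p_4 = 5.5; t_4 = 8.5; a_5 = 8.5; b_5 = 15.5; c_5 = 9.5; t_5 = 4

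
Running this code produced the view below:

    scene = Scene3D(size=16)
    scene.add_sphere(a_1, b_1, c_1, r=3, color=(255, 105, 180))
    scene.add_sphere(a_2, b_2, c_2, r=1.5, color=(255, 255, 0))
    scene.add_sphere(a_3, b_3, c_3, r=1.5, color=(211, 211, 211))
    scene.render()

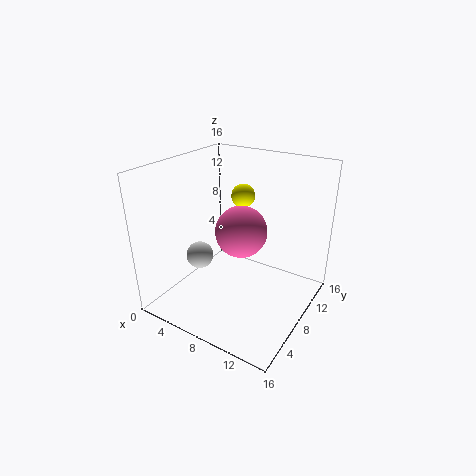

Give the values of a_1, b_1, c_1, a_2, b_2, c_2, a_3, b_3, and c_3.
a_1 = 7.5, b_1 = 9.5, c_1 = 8, a_2 = 5, b_2 = 14, c_2 = 10.5, a_3 = 4.5, b_3 = 5.5, c_3 = 6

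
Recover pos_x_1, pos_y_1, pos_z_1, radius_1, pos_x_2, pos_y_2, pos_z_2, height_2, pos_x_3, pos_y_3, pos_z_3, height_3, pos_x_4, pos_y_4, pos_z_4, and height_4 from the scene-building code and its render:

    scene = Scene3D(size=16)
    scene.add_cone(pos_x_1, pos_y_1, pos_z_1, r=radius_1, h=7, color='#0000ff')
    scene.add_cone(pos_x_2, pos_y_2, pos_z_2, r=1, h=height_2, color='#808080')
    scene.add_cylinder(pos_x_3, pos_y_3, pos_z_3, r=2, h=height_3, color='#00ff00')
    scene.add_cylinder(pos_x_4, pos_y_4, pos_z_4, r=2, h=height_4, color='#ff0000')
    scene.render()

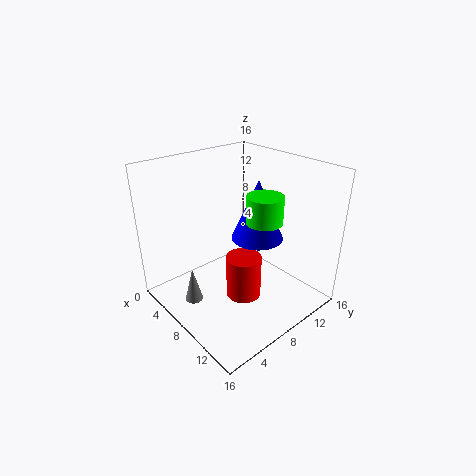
pos_x_1 = 8, pos_y_1 = 11, pos_z_1 = 7, radius_1 = 3, pos_x_2 = 6, pos_y_2 = 3, pos_z_2 = 1, height_2 = 4, pos_x_3 = 10, pos_y_3 = 10, pos_z_3 = 10, height_3 = 3, pos_x_4 = 9, pos_y_4 = 8, pos_z_4 = 1, height_4 = 5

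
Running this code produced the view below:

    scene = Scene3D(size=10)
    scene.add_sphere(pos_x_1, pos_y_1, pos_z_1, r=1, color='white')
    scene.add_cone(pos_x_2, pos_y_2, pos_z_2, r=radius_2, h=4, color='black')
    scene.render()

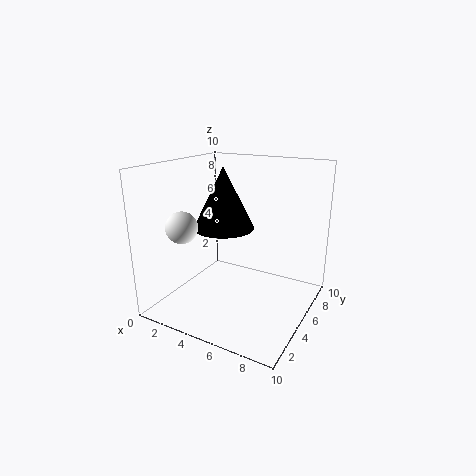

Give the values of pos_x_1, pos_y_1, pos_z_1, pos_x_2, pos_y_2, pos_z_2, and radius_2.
pos_x_1 = 3; pos_y_1 = 1.5; pos_z_1 = 6.5; pos_x_2 = 4.5; pos_y_2 = 4; pos_z_2 = 6; radius_2 = 2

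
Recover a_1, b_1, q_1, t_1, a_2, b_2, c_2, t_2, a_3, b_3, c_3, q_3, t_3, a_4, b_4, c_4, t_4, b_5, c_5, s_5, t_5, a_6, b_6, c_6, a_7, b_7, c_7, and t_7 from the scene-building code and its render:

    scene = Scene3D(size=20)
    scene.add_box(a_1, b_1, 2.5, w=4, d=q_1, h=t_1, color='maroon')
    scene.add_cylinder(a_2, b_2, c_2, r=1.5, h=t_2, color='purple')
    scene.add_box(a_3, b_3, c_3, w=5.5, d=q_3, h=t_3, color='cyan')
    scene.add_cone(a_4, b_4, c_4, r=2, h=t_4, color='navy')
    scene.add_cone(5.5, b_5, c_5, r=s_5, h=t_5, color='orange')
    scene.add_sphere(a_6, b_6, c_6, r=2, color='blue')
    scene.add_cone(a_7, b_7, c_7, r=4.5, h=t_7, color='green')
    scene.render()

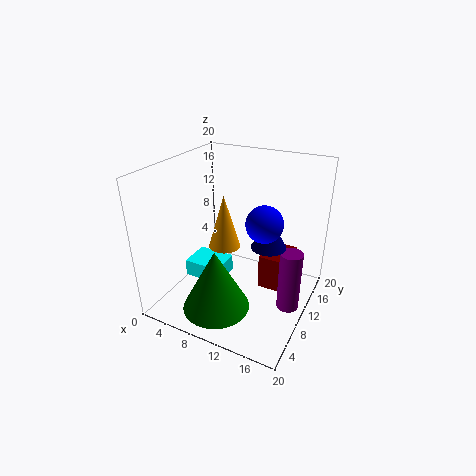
a_1 = 13, b_1 = 10.5, q_1 = 5, t_1 = 5, a_2 = 18, b_2 = 9.5, c_2 = 1.5, t_2 = 8.5, a_3 = 2.5, b_3 = 7.5, c_3 = 3, q_3 = 4.5, t_3 = 2.5, a_4 = 16.5, b_4 = 5, c_4 = 13, t_4 = 3.5, b_5 = 14, c_5 = 5.5, s_5 = 2.5, t_5 = 8.5, a_6 = 16.5, b_6 = 3.5, c_6 = 16.5, a_7 = 9.5, b_7 = 4.5, c_7 = 2, t_7 = 8.5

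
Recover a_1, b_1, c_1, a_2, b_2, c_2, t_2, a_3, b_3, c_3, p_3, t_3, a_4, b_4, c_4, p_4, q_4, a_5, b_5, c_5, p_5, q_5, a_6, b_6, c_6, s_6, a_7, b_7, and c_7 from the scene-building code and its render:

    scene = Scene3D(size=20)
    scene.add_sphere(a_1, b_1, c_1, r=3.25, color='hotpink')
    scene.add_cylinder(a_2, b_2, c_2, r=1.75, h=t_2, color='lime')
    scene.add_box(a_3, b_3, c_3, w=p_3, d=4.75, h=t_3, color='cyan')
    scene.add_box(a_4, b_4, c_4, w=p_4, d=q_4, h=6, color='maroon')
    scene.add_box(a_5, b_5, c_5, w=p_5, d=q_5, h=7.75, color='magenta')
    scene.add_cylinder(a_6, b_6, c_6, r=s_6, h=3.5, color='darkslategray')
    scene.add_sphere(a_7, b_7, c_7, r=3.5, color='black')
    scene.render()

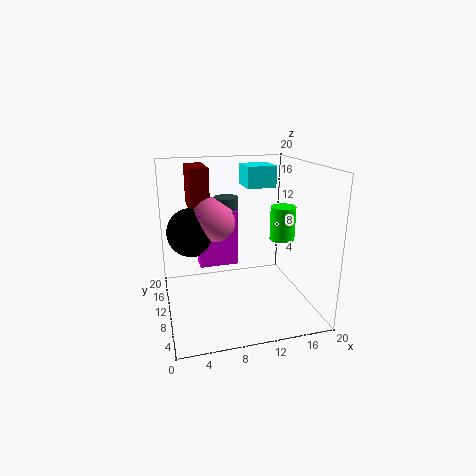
a_1 = 7.25, b_1 = 12.75, c_1 = 12, a_2 = 16.25, b_2 = 9.25, c_2 = 9.5, t_2 = 4.75, a_3 = 12.75, b_3 = 14.5, c_3 = 15.75, p_3 = 4.5, t_3 = 3.25, a_4 = 4, b_4 = 13, c_4 = 13.25, p_4 = 2.75, q_4 = 6.5, a_5 = 4.75, b_5 = 10.75, c_5 = 5.75, p_5 = 5.5, q_5 = 2.75, a_6 = 9, b_6 = 12.75, c_6 = 11.75, s_6 = 1.75, a_7 = 4, b_7 = 13.25, c_7 = 10.25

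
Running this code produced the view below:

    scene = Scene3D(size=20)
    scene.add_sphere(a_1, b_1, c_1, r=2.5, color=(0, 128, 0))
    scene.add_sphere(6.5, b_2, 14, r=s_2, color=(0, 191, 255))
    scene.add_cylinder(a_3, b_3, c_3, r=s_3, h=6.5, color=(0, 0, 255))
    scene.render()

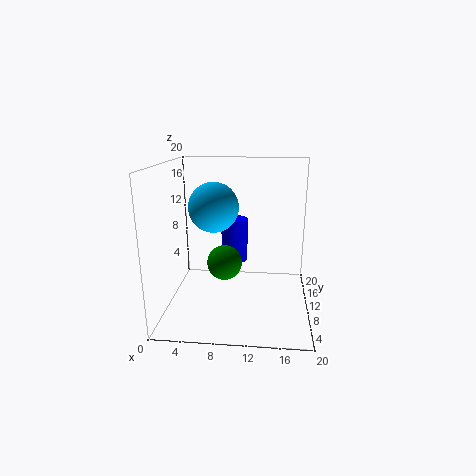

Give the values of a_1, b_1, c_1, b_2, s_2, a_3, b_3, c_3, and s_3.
a_1 = 8; b_1 = 10.5; c_1 = 6; b_2 = 11; s_2 = 3.5; a_3 = 9; b_3 = 14.5; c_3 = 5; s_3 = 2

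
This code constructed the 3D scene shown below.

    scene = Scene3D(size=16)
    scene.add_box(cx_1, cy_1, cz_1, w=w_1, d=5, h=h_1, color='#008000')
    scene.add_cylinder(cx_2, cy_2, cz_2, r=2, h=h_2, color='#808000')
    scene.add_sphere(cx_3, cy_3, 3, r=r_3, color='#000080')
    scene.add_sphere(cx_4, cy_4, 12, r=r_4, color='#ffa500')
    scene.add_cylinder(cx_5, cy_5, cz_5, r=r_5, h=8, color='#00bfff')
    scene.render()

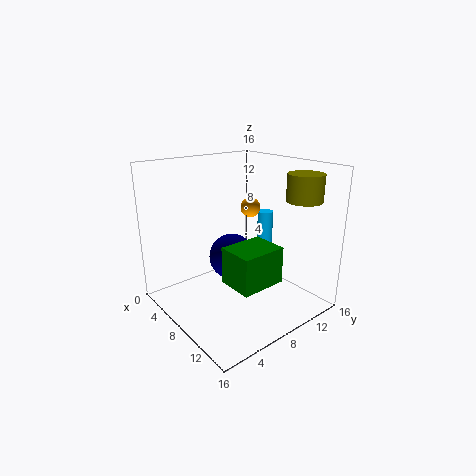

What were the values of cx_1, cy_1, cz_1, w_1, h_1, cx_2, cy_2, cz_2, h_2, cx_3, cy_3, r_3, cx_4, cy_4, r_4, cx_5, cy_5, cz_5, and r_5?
cx_1 = 9, cy_1 = 5, cz_1 = 4, w_1 = 4, h_1 = 4, cx_2 = 12, cy_2 = 14, cz_2 = 12, h_2 = 3, cx_3 = 3, cy_3 = 11, r_3 = 3, cx_4 = 10, cy_4 = 8, r_4 = 1, cx_5 = 5, cy_5 = 15, cz_5 = 1, r_5 = 1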